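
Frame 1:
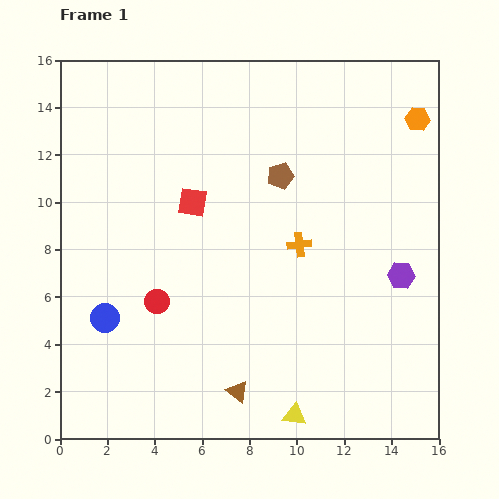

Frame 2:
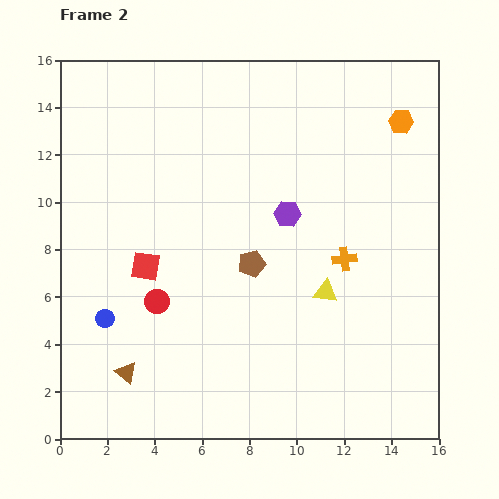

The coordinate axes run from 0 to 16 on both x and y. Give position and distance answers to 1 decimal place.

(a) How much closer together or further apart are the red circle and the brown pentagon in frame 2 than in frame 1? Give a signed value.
-3.1

Distance in frame 1: 7.4. Distance in frame 2: 4.3.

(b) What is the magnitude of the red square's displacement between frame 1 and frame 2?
3.4

The red square moved from (5.6, 10.0) to (3.6, 7.3), a distance of √(2.0² + 2.7²) ≈ 3.4.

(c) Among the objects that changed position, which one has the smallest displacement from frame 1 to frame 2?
the orange hexagon

(moved 0.7)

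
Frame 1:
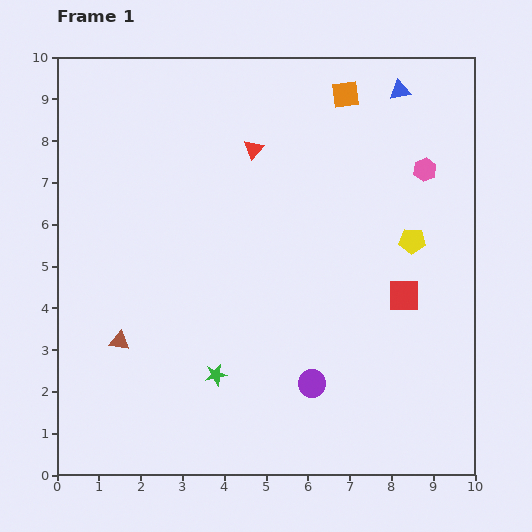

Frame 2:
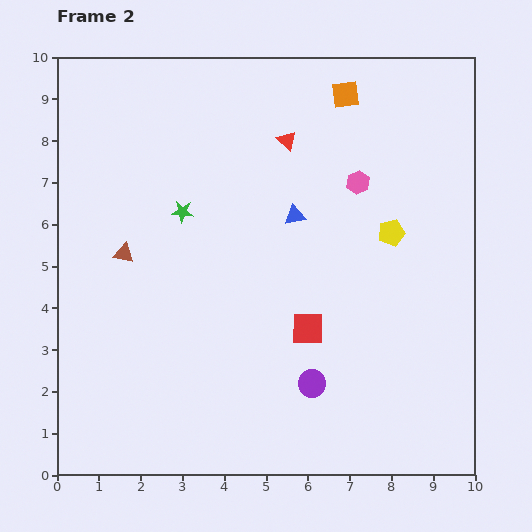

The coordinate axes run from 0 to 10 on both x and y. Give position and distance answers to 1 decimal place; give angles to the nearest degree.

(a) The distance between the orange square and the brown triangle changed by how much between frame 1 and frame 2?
-1.5

Distance in frame 1: 8.0. Distance in frame 2: 6.5.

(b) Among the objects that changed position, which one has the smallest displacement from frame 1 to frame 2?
the yellow pentagon

(moved 0.5)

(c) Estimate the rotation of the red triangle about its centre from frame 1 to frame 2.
28° counter-clockwise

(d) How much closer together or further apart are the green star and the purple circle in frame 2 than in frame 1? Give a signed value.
+2.8

Distance in frame 1: 2.3. Distance in frame 2: 5.1.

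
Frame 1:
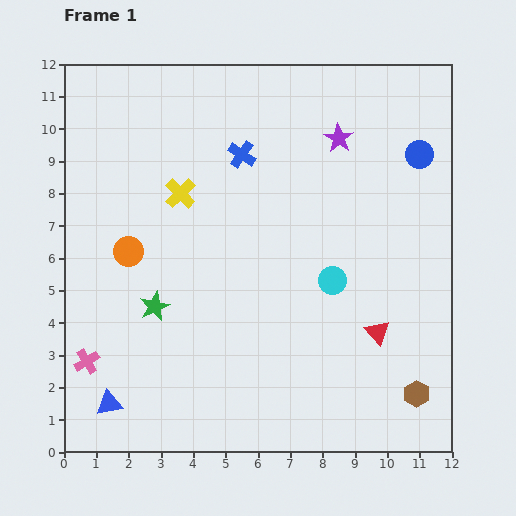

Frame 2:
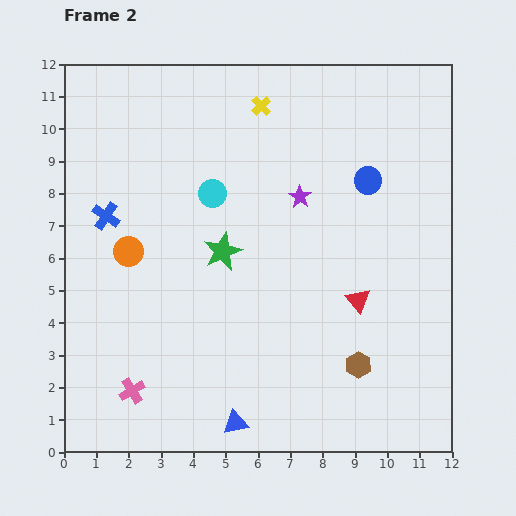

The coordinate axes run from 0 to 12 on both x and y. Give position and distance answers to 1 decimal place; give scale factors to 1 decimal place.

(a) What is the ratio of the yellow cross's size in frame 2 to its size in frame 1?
0.6×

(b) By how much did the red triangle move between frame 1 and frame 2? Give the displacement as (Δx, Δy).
(-0.6, 1.0)

The red triangle was at (9.7, 3.7) in frame 1 and (9.1, 4.7) in frame 2.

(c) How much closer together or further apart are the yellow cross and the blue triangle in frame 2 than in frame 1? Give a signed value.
+2.9

Distance in frame 1: 6.9. Distance in frame 2: 9.8.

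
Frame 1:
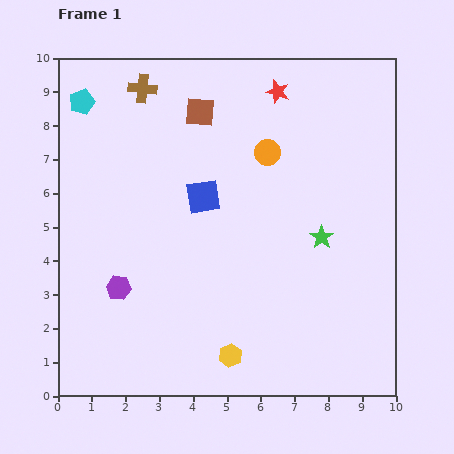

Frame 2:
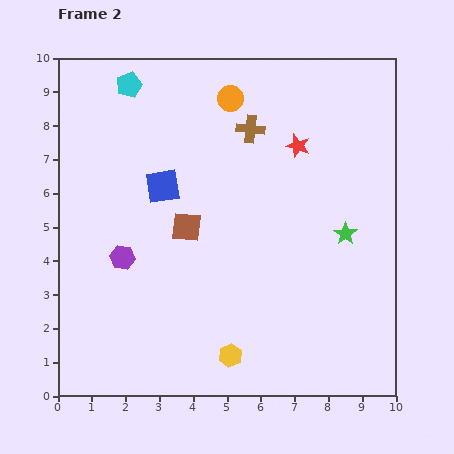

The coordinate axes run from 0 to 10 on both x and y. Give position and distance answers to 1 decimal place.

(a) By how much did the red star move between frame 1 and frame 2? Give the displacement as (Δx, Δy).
(0.6, -1.6)

The red star was at (6.5, 9.0) in frame 1 and (7.1, 7.4) in frame 2.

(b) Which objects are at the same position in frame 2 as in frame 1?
the yellow hexagon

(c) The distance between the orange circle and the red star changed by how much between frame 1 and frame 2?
+0.6

Distance in frame 1: 1.8. Distance in frame 2: 2.4.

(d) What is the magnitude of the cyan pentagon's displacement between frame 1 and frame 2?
1.5

The cyan pentagon moved from (0.7, 8.7) to (2.1, 9.2), a distance of √(1.4² + 0.5²) ≈ 1.5.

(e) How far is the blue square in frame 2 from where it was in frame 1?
1.2

The blue square moved from (4.3, 5.9) to (3.1, 6.2), a distance of √(1.2² + 0.3²) ≈ 1.2.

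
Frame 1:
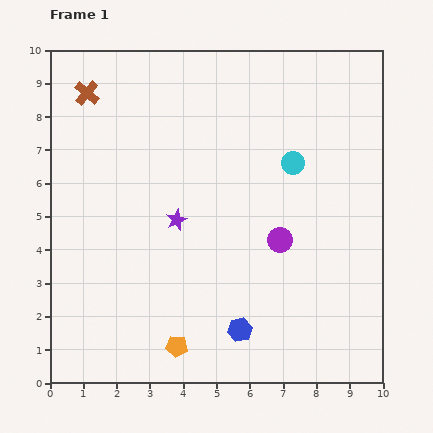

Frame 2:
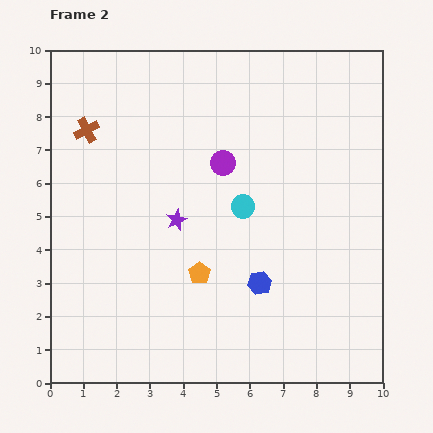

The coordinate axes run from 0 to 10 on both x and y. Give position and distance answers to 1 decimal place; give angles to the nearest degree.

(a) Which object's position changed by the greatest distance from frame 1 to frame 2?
the purple circle

(moved 2.9; next 2.3)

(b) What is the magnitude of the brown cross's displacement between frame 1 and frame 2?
1.1

The brown cross moved from (1.1, 8.7) to (1.1, 7.6), a distance of √(0.0² + 1.1²) ≈ 1.1.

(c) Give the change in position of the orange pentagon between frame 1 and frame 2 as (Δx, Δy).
(0.7, 2.2)

The orange pentagon was at (3.8, 1.1) in frame 1 and (4.5, 3.3) in frame 2.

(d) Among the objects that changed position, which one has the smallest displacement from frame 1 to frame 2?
the brown cross

(moved 1.1)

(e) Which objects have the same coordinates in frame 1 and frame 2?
the purple star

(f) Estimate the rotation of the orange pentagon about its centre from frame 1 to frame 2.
29° clockwise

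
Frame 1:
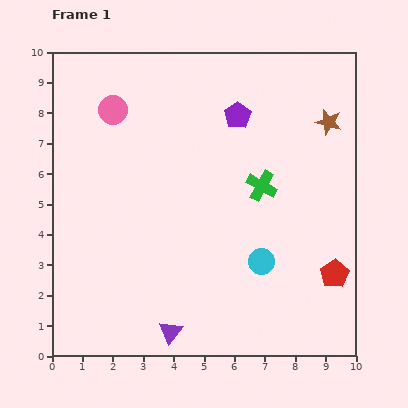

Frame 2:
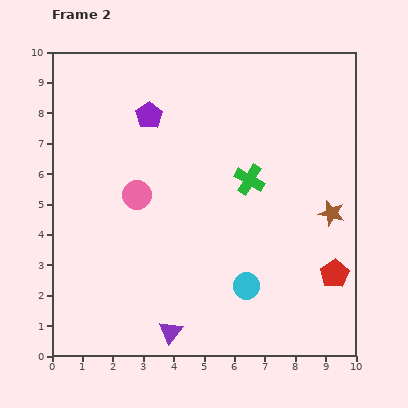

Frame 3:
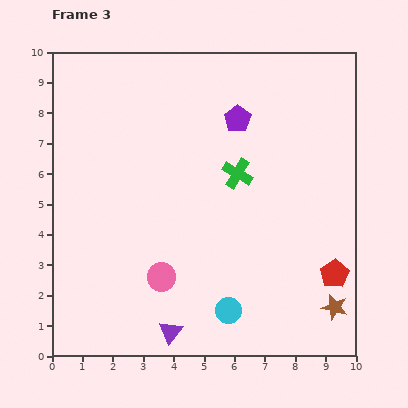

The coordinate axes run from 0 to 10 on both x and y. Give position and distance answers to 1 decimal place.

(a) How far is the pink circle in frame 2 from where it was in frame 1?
2.9

The pink circle moved from (2.0, 8.1) to (2.8, 5.3), a distance of √(0.8² + 2.8²) ≈ 2.9.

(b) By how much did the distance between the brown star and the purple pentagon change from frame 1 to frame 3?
+4.0

Distance in frame 1: 3.0. Distance in frame 3: 7.0.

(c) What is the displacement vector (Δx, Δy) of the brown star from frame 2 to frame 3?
(0.1, -3.1)

The brown star was at (9.2, 4.7) in frame 2 and (9.3, 1.6) in frame 3.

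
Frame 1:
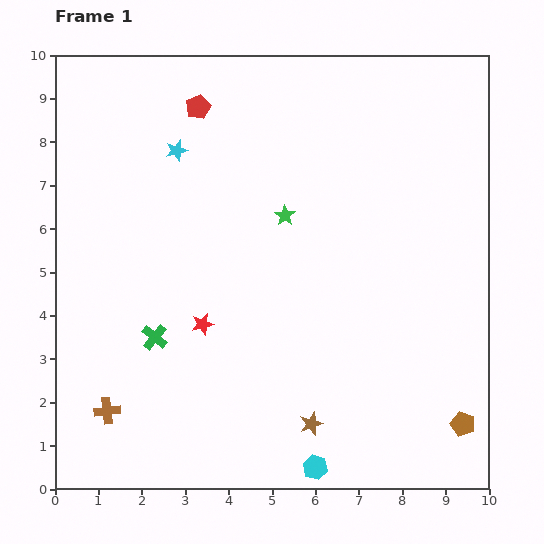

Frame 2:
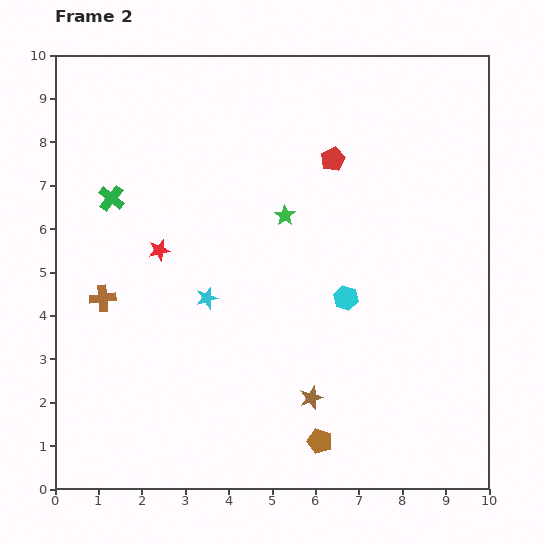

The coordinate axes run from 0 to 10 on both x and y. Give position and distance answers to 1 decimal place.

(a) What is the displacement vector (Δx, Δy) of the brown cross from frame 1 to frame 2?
(-0.1, 2.6)

The brown cross was at (1.2, 1.8) in frame 1 and (1.1, 4.4) in frame 2.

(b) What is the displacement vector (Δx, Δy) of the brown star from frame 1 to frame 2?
(0.0, 0.6)

The brown star was at (5.9, 1.5) in frame 1 and (5.9, 2.1) in frame 2.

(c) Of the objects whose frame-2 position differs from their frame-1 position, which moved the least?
the brown star

(moved 0.6)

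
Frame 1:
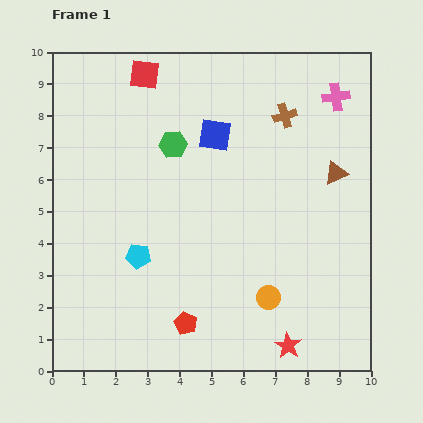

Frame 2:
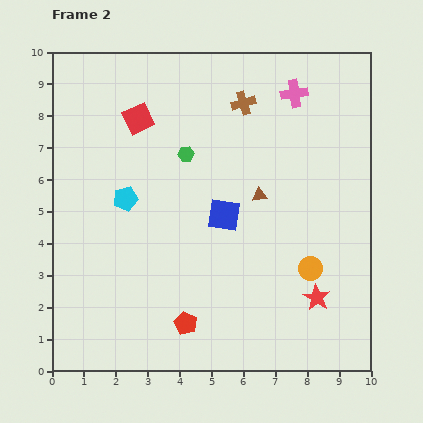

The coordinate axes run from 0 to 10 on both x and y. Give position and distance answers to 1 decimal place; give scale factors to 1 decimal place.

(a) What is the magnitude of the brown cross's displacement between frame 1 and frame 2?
1.4

The brown cross moved from (7.3, 8.0) to (6.0, 8.4), a distance of √(1.3² + 0.4²) ≈ 1.4.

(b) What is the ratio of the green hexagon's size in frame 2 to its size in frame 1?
0.6×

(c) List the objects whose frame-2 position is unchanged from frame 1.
the red pentagon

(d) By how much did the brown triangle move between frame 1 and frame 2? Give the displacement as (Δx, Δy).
(-2.4, -0.7)

The brown triangle was at (8.9, 6.2) in frame 1 and (6.5, 5.5) in frame 2.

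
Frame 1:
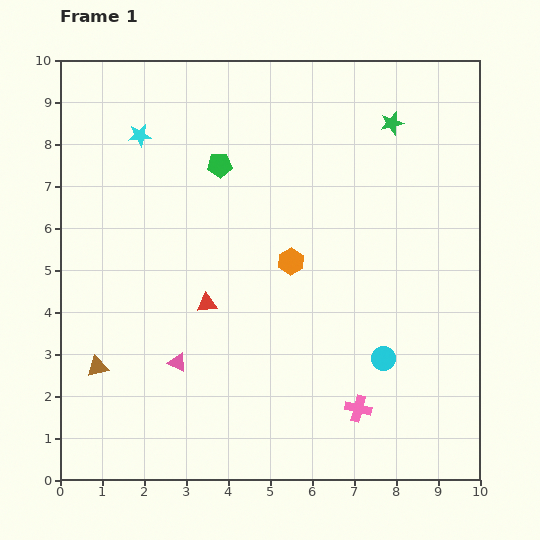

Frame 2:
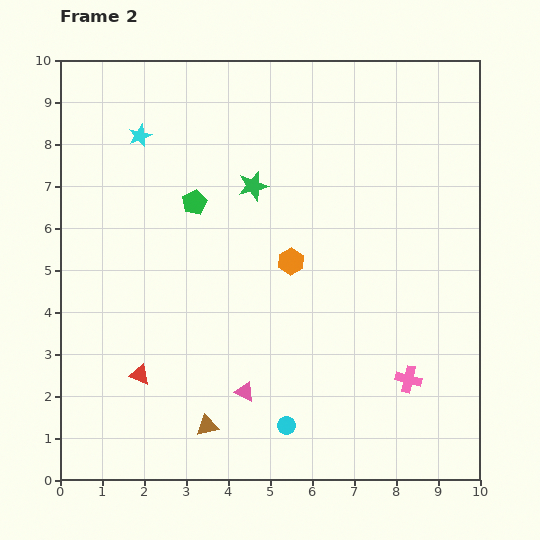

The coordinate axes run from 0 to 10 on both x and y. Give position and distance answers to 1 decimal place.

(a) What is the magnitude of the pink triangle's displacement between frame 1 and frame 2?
1.7

The pink triangle moved from (2.8, 2.8) to (4.4, 2.1), a distance of √(1.6² + 0.7²) ≈ 1.7.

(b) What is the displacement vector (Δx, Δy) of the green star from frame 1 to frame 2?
(-3.3, -1.5)

The green star was at (7.9, 8.5) in frame 1 and (4.6, 7.0) in frame 2.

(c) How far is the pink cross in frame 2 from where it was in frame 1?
1.4

The pink cross moved from (7.1, 1.7) to (8.3, 2.4), a distance of √(1.2² + 0.7²) ≈ 1.4.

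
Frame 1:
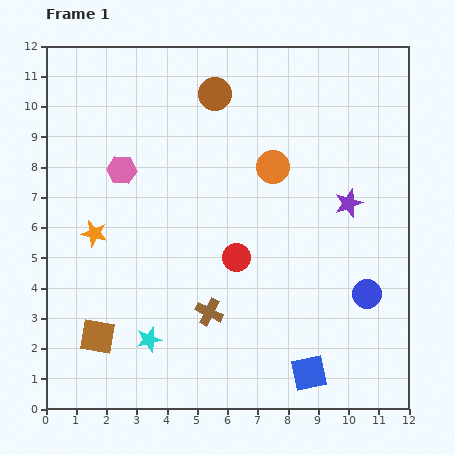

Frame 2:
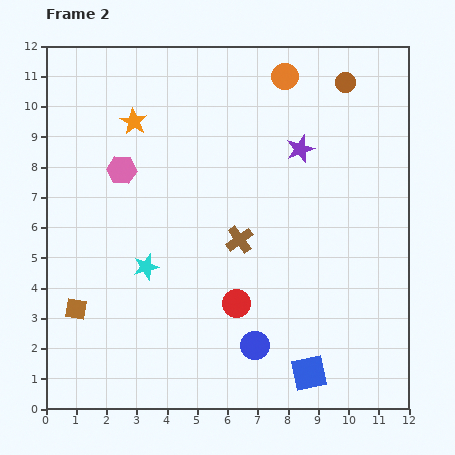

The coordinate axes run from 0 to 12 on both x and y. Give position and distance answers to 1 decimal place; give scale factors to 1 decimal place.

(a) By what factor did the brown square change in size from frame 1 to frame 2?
0.6×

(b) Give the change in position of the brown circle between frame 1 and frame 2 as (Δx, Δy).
(4.3, 0.4)

The brown circle was at (5.6, 10.4) in frame 1 and (9.9, 10.8) in frame 2.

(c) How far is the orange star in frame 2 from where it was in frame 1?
3.9

The orange star moved from (1.6, 5.8) to (2.9, 9.5), a distance of √(1.3² + 3.7²) ≈ 3.9.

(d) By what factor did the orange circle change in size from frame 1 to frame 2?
0.8×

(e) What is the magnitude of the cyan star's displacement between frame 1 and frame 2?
2.4

The cyan star moved from (3.4, 2.3) to (3.3, 4.7), a distance of √(0.1² + 2.4²) ≈ 2.4.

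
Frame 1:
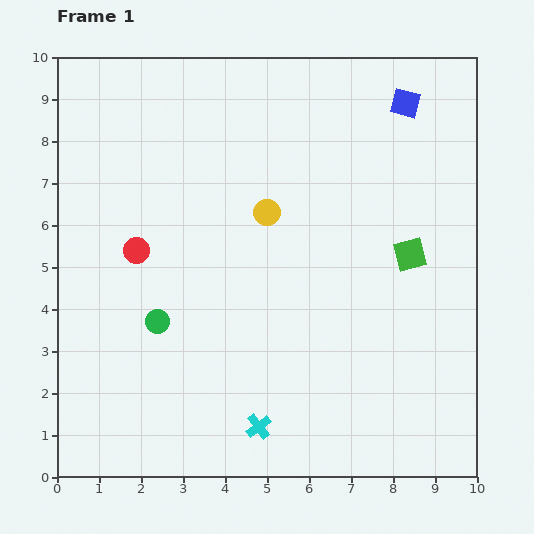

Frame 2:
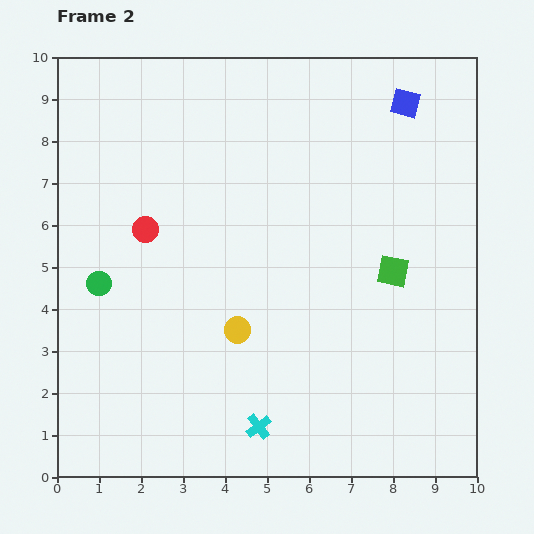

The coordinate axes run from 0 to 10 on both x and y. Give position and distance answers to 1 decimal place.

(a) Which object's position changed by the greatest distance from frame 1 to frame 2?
the yellow circle

(moved 2.9; next 1.7)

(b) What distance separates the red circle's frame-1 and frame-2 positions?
0.5

The red circle moved from (1.9, 5.4) to (2.1, 5.9), a distance of √(0.2² + 0.5²) ≈ 0.5.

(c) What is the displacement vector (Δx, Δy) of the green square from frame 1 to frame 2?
(-0.4, -0.4)

The green square was at (8.4, 5.3) in frame 1 and (8.0, 4.9) in frame 2.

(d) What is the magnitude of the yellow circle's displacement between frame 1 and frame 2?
2.9

The yellow circle moved from (5.0, 6.3) to (4.3, 3.5), a distance of √(0.7² + 2.8²) ≈ 2.9.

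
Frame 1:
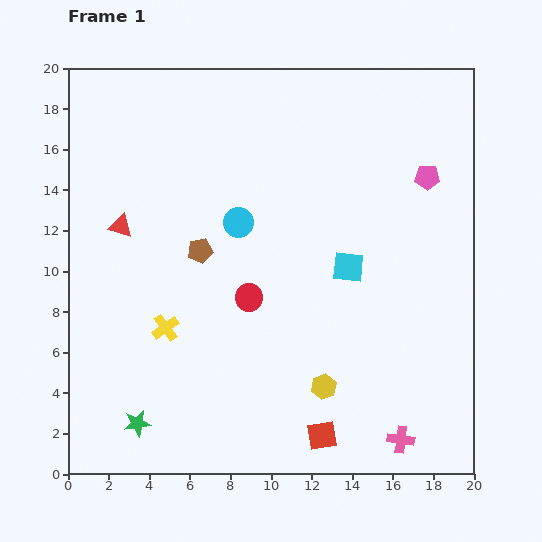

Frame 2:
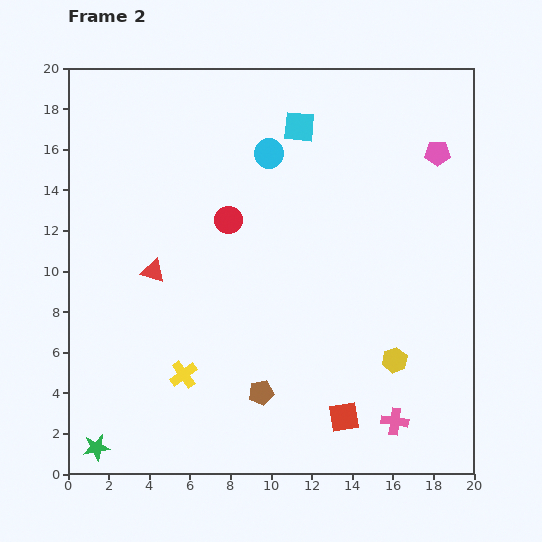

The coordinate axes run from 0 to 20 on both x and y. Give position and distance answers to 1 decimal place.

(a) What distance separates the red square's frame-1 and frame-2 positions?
1.4

The red square moved from (12.5, 1.9) to (13.6, 2.8), a distance of √(1.1² + 0.9²) ≈ 1.4.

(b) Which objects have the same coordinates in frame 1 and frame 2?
none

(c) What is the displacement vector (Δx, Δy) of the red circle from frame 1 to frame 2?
(-1.0, 3.8)

The red circle was at (8.9, 8.7) in frame 1 and (7.9, 12.5) in frame 2.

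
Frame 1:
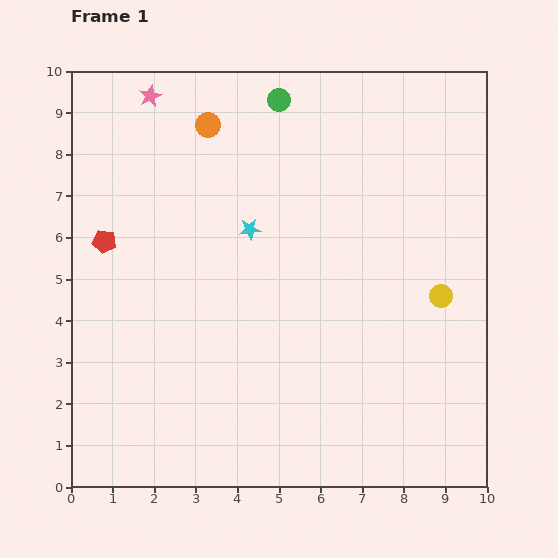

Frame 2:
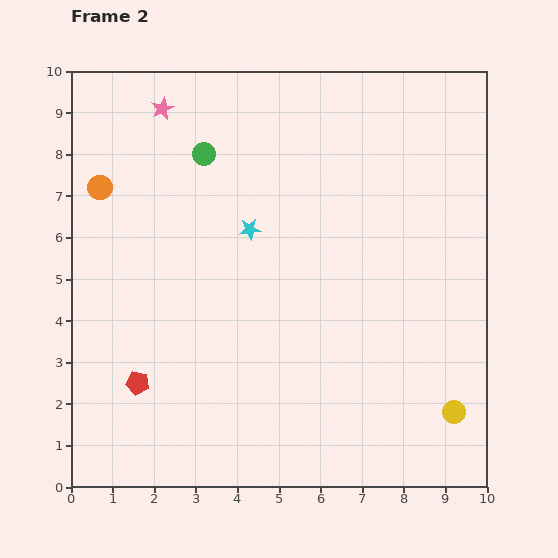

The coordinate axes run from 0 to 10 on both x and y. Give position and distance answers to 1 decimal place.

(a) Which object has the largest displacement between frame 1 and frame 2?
the red pentagon

(moved 3.5; next 3.0)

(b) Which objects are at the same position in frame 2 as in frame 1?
the cyan star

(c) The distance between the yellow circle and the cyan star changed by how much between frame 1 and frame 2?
+1.7

Distance in frame 1: 4.9. Distance in frame 2: 6.6.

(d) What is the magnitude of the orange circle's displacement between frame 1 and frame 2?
3.0

The orange circle moved from (3.3, 8.7) to (0.7, 7.2), a distance of √(2.6² + 1.5²) ≈ 3.0.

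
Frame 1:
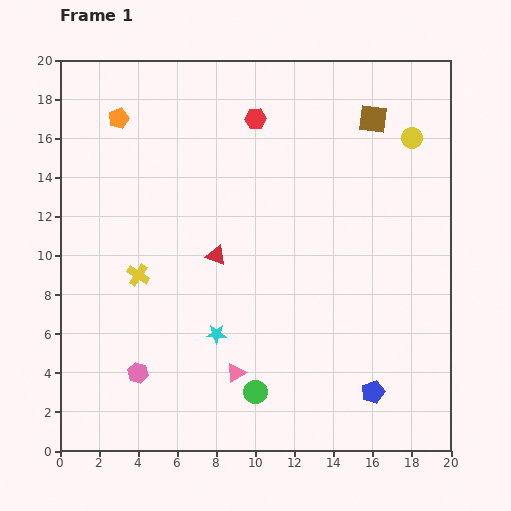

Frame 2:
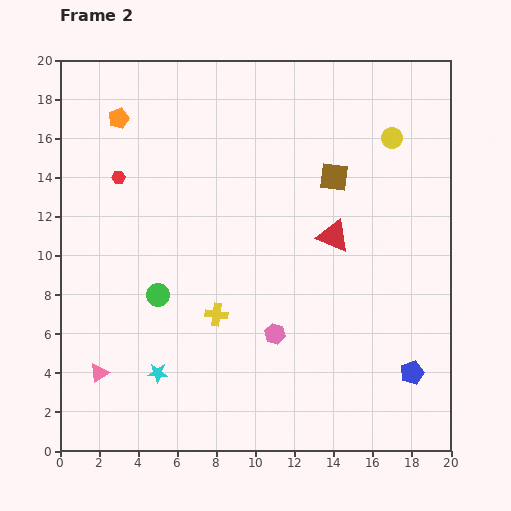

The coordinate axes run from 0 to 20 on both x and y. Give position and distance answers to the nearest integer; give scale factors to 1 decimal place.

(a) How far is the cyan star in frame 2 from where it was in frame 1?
4

The cyan star moved from (8, 6) to (5, 4), a distance of √(3² + 2²) ≈ 4.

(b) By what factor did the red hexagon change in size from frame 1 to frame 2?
0.6×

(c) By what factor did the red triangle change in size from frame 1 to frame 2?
1.6×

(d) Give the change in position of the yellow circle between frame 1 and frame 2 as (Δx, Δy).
(-1, 0)

The yellow circle was at (18, 16) in frame 1 and (17, 16) in frame 2.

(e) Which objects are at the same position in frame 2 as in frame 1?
the orange pentagon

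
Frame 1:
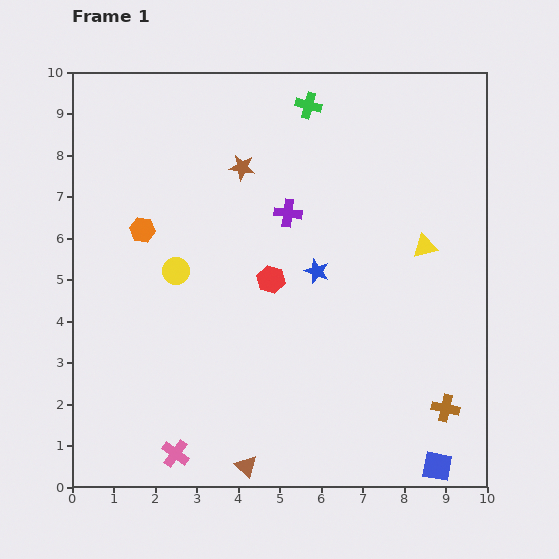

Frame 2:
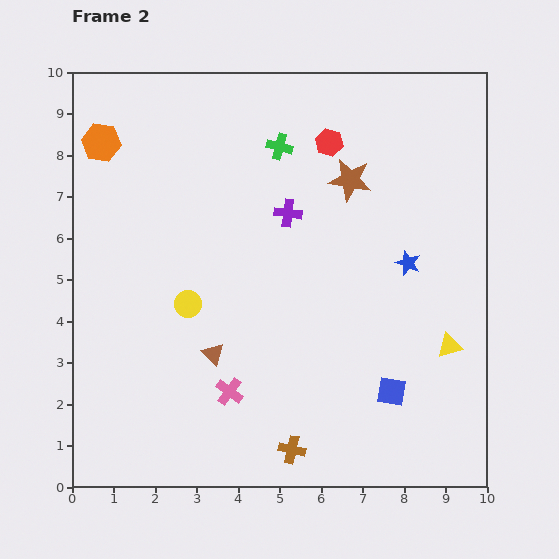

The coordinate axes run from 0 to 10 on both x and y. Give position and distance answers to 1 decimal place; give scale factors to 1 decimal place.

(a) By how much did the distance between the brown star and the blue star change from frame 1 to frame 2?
-0.7

Distance in frame 1: 3.1. Distance in frame 2: 2.4.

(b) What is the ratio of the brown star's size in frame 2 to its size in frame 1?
1.7×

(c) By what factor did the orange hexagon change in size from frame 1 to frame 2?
1.5×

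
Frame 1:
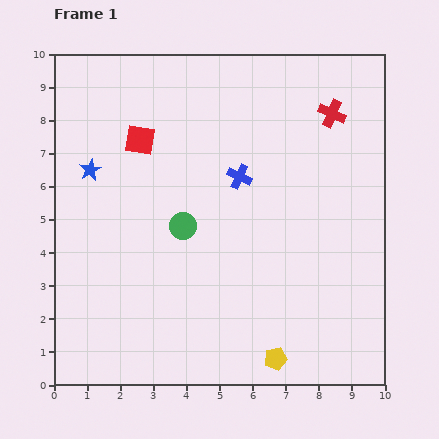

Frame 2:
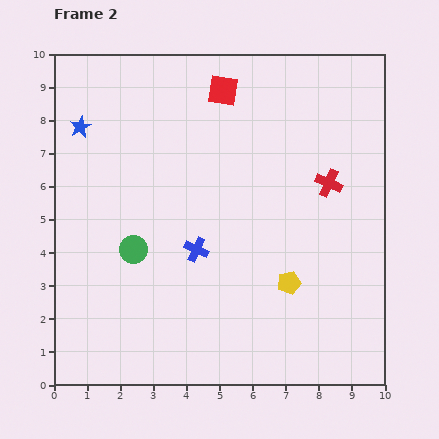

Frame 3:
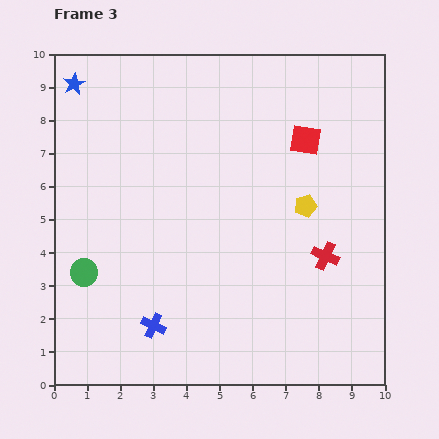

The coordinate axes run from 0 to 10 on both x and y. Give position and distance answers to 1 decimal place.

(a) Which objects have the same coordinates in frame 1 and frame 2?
none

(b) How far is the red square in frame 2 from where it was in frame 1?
2.9

The red square moved from (2.6, 7.4) to (5.1, 8.9), a distance of √(2.5² + 1.5²) ≈ 2.9.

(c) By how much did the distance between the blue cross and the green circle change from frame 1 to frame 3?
+0.3

Distance in frame 1: 2.3. Distance in frame 3: 2.6.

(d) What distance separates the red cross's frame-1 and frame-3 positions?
4.3

The red cross moved from (8.4, 8.2) to (8.2, 3.9), a distance of √(0.2² + 4.3²) ≈ 4.3.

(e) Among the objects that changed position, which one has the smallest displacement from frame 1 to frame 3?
the blue star

(moved 2.6)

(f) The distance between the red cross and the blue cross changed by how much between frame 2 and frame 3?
+1.1

Distance in frame 2: 4.5. Distance in frame 3: 5.6.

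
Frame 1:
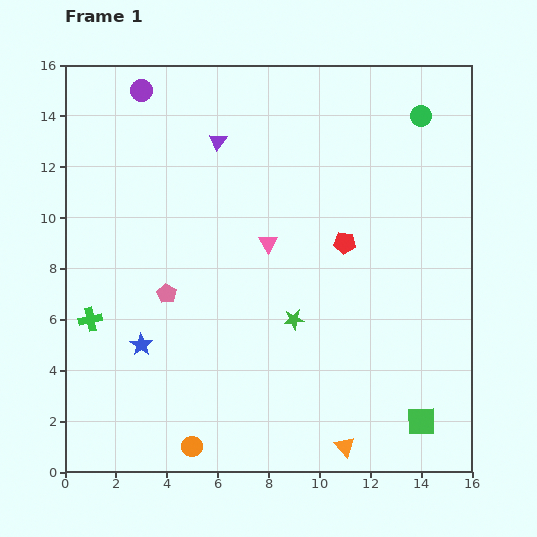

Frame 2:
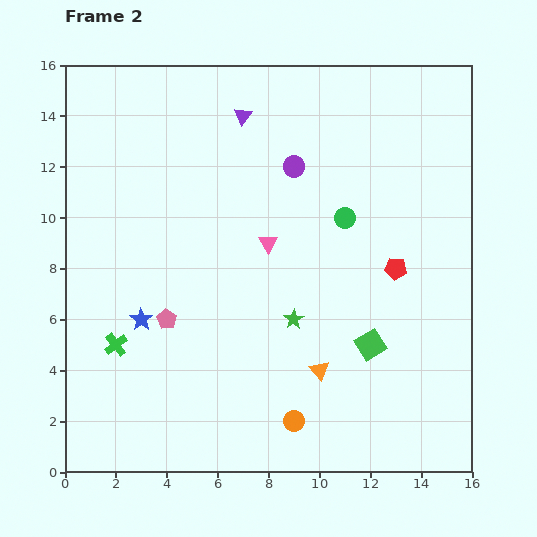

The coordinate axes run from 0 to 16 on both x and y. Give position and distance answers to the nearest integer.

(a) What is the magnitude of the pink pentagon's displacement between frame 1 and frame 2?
1

The pink pentagon moved from (4, 7) to (4, 6), a distance of √(0² + 1²) ≈ 1.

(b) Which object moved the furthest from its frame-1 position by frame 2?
the purple circle

(moved 7; next 5)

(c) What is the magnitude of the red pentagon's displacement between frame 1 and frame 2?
2

The red pentagon moved from (11, 9) to (13, 8), a distance of √(2² + 1²) ≈ 2.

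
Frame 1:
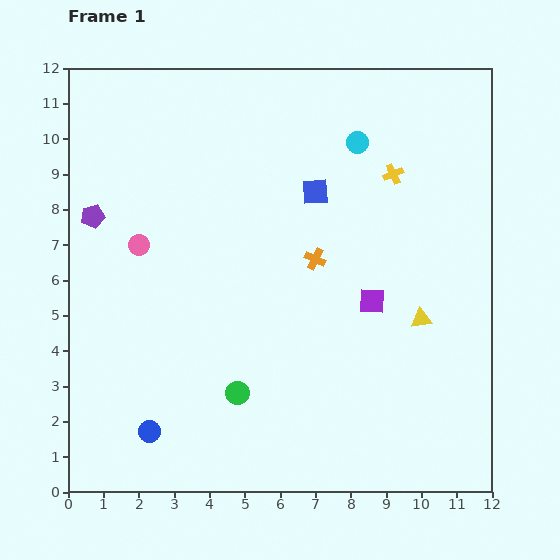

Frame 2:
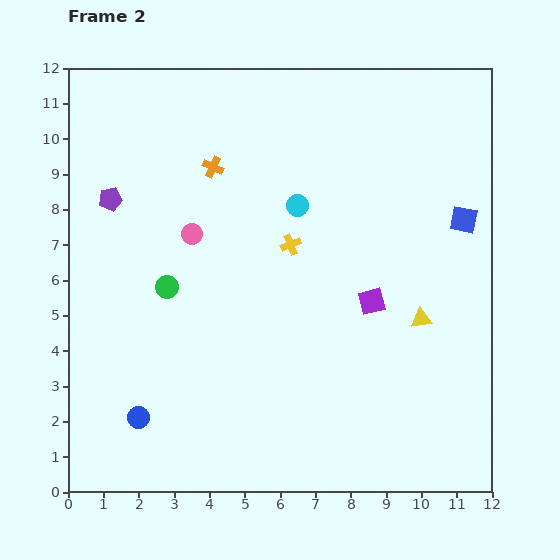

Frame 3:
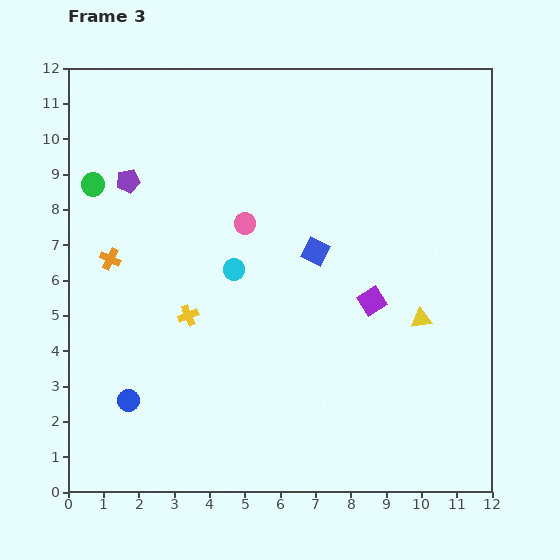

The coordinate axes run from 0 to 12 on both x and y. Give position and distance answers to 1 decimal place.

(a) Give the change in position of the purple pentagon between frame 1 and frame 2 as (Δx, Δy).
(0.5, 0.5)

The purple pentagon was at (0.7, 7.8) in frame 1 and (1.2, 8.3) in frame 2.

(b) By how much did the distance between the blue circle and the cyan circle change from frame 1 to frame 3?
-5.3

Distance in frame 1: 10.1. Distance in frame 3: 4.8.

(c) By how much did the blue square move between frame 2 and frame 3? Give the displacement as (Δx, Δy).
(-4.2, -0.9)

The blue square was at (11.2, 7.7) in frame 2 and (7.0, 6.8) in frame 3.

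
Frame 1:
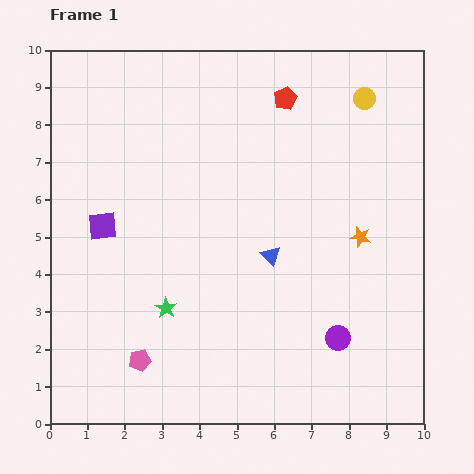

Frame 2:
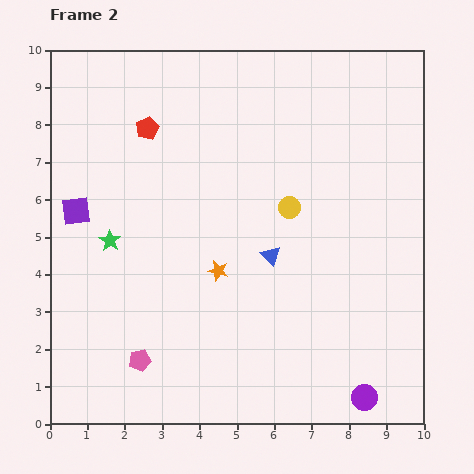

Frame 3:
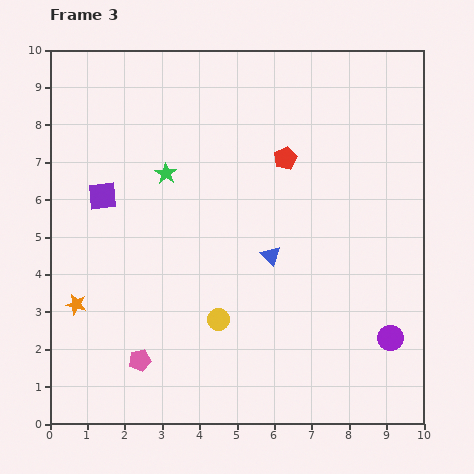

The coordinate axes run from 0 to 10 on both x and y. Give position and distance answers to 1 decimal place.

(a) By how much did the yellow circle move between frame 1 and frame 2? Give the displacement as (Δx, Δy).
(-2.0, -2.9)

The yellow circle was at (8.4, 8.7) in frame 1 and (6.4, 5.8) in frame 2.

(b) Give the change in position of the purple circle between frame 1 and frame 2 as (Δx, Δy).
(0.7, -1.6)

The purple circle was at (7.7, 2.3) in frame 1 and (8.4, 0.7) in frame 2.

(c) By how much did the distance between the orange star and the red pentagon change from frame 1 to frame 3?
+2.6

Distance in frame 1: 4.2. Distance in frame 3: 6.8.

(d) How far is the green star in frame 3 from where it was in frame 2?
2.3

The green star moved from (1.6, 4.9) to (3.1, 6.7), a distance of √(1.5² + 1.8²) ≈ 2.3.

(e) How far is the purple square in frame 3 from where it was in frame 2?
0.8

The purple square moved from (0.7, 5.7) to (1.4, 6.1), a distance of √(0.7² + 0.4²) ≈ 0.8.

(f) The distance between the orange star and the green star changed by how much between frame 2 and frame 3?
+1.2

Distance in frame 2: 3.0. Distance in frame 3: 4.2.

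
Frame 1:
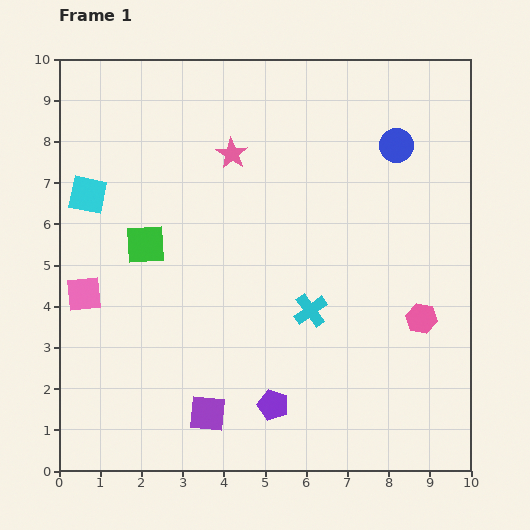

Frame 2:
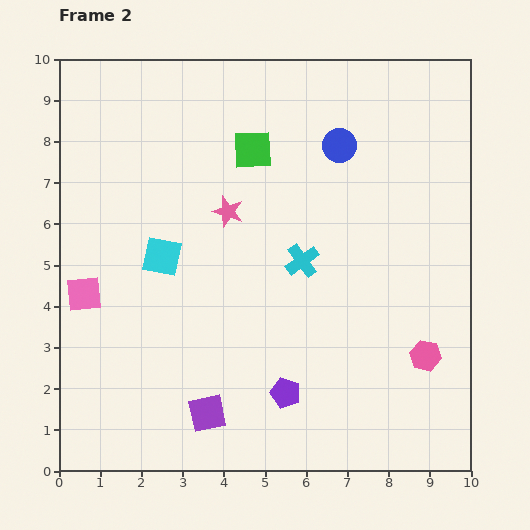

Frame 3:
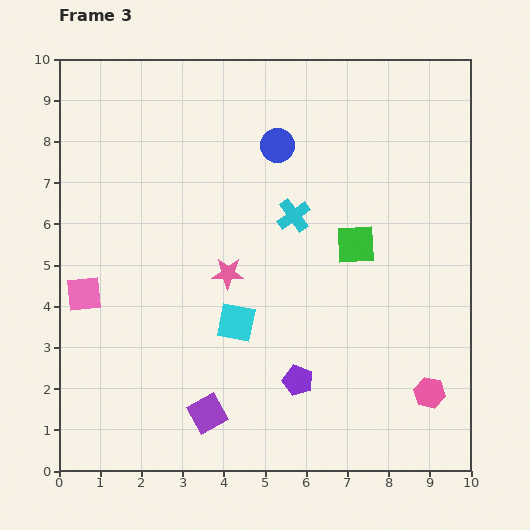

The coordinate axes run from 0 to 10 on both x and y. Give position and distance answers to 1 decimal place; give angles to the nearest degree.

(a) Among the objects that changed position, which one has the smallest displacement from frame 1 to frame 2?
the purple pentagon

(moved 0.4)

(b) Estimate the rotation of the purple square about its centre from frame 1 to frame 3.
35° counter-clockwise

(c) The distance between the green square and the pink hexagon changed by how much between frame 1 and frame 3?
-2.9

Distance in frame 1: 6.9. Distance in frame 3: 4.0.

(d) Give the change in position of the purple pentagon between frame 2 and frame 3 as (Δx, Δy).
(0.3, 0.3)

The purple pentagon was at (5.5, 1.9) in frame 2 and (5.8, 2.2) in frame 3.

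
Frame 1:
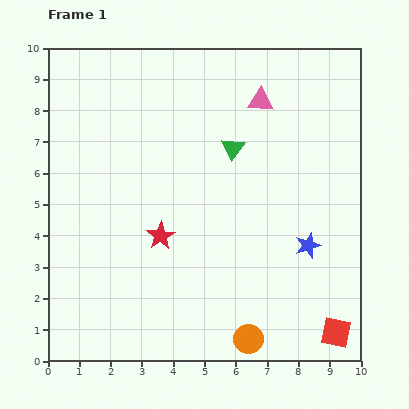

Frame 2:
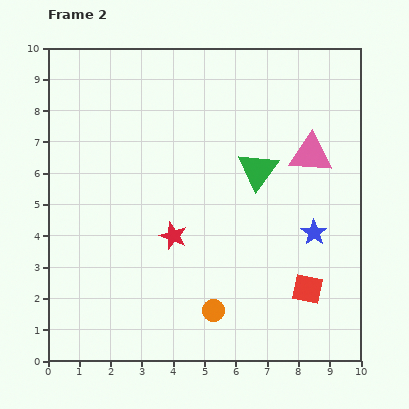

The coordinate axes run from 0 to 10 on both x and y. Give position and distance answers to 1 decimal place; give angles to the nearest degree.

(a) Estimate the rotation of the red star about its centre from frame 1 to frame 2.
20° counter-clockwise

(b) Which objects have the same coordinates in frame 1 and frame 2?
none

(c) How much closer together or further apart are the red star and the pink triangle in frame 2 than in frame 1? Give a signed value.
-0.3

Distance in frame 1: 5.4. Distance in frame 2: 5.1.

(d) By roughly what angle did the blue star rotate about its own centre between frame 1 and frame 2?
18° counter-clockwise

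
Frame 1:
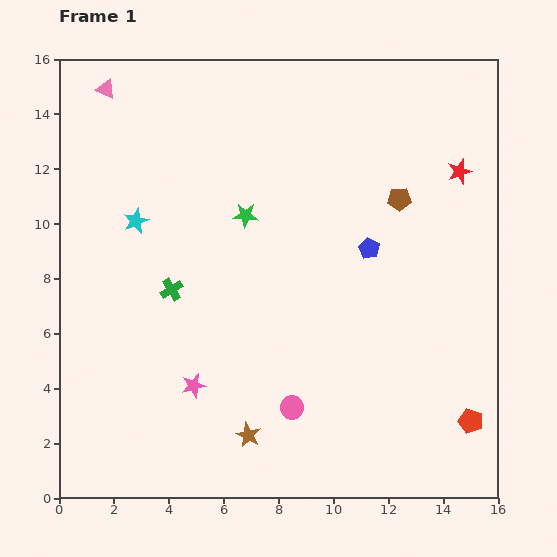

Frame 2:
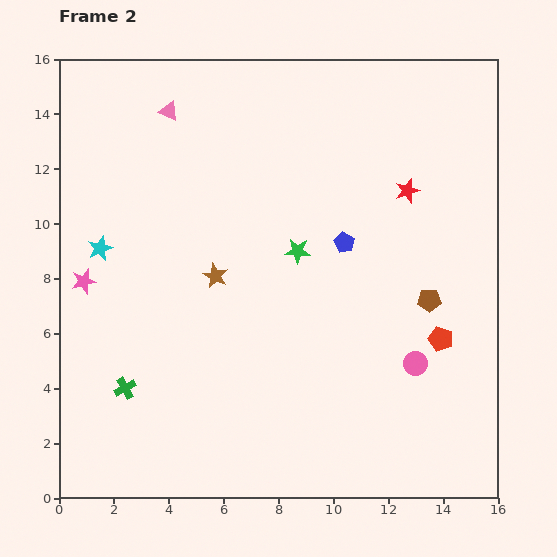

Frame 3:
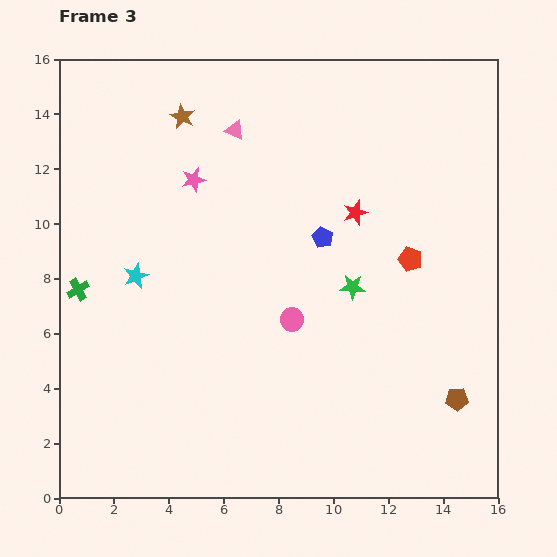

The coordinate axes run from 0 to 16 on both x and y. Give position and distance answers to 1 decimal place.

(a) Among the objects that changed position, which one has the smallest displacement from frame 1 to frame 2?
the blue pentagon

(moved 0.9)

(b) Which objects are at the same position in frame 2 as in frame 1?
none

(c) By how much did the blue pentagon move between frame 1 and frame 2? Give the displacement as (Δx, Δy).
(-0.9, 0.2)

The blue pentagon was at (11.3, 9.1) in frame 1 and (10.4, 9.3) in frame 2.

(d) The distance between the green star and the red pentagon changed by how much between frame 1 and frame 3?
-8.8

Distance in frame 1: 11.1. Distance in frame 3: 2.3.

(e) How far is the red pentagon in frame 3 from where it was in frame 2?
3.1

The red pentagon moved from (13.9, 5.8) to (12.8, 8.7), a distance of √(1.1² + 2.9²) ≈ 3.1.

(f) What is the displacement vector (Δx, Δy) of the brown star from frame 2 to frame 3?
(-1.2, 5.8)

The brown star was at (5.7, 8.1) in frame 2 and (4.5, 13.9) in frame 3.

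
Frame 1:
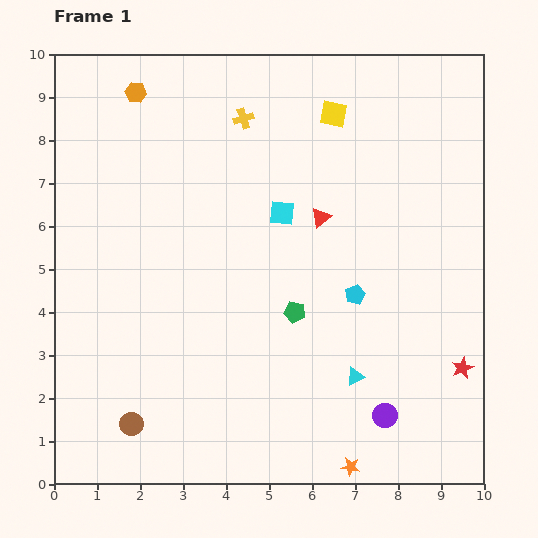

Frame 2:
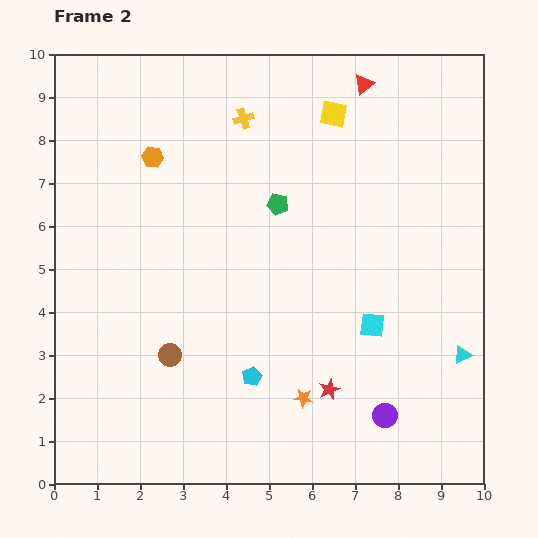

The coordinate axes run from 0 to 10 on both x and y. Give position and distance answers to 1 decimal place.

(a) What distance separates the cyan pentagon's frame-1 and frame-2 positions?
3.1

The cyan pentagon moved from (7.0, 4.4) to (4.6, 2.5), a distance of √(2.4² + 1.9²) ≈ 3.1.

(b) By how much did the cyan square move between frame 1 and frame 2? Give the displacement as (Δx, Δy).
(2.1, -2.6)

The cyan square was at (5.3, 6.3) in frame 1 and (7.4, 3.7) in frame 2.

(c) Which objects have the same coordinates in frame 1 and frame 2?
the yellow square, the yellow cross, the purple circle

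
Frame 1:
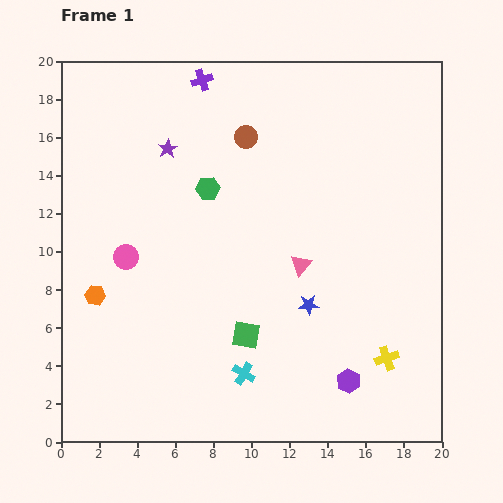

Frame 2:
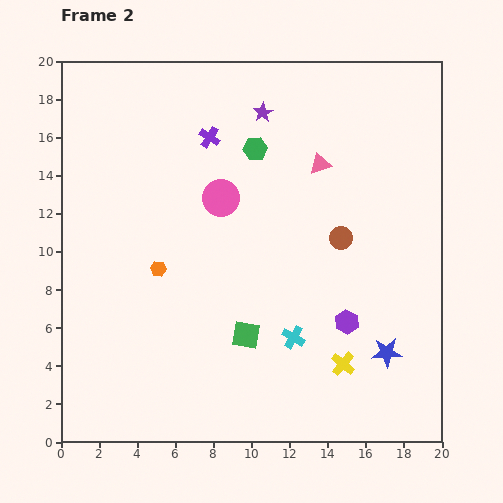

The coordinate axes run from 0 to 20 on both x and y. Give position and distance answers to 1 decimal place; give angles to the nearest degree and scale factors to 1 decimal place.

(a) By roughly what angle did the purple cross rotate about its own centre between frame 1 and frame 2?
37° counter-clockwise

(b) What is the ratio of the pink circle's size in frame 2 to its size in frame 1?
1.5×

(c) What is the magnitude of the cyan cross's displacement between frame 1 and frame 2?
3.2

The cyan cross moved from (9.6, 3.6) to (12.2, 5.5), a distance of √(2.6² + 1.9²) ≈ 3.2.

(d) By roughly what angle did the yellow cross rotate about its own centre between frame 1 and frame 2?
30° counter-clockwise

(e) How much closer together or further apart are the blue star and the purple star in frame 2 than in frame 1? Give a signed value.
+3.2

Distance in frame 1: 11.0. Distance in frame 2: 14.2.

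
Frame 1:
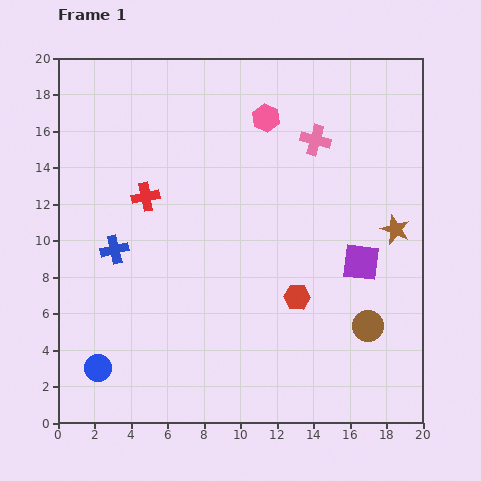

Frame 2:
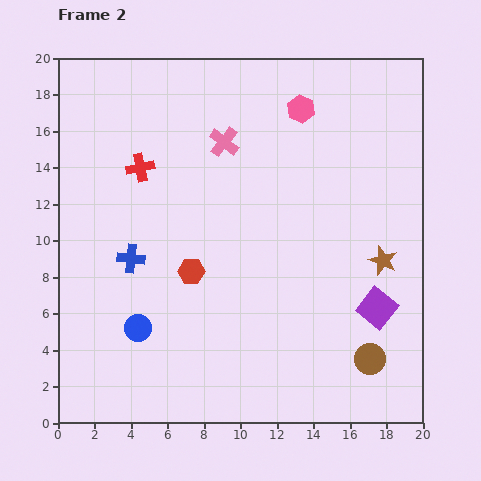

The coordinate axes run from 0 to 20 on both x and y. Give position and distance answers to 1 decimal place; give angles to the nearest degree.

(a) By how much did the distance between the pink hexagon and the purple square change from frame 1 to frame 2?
+2.2

Distance in frame 1: 9.5. Distance in frame 2: 11.7.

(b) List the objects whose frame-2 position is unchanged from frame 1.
none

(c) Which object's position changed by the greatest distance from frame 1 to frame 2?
the red hexagon

(moved 6.0; next 5.0)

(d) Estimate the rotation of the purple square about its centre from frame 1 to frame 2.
31° clockwise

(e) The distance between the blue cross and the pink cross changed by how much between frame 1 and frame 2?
-4.3

Distance in frame 1: 12.5. Distance in frame 2: 8.2.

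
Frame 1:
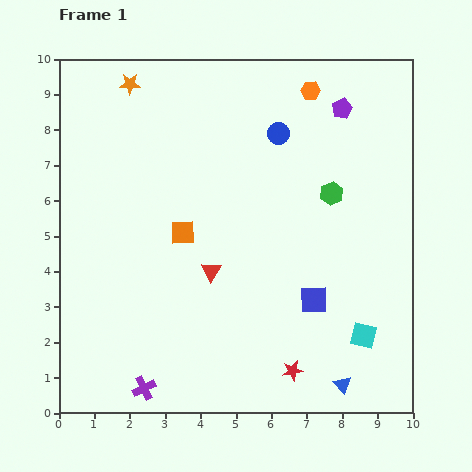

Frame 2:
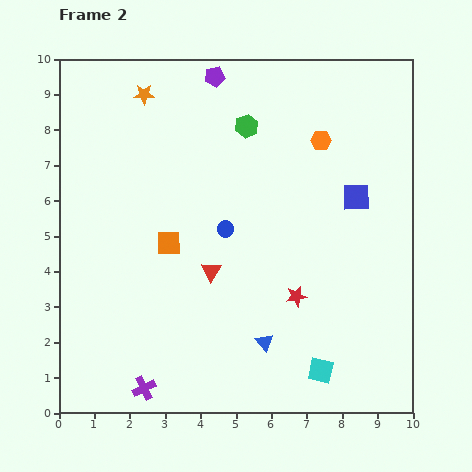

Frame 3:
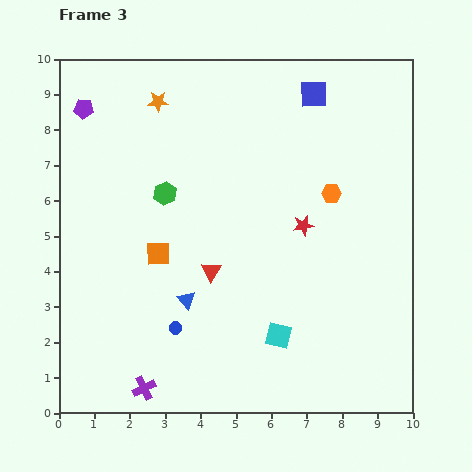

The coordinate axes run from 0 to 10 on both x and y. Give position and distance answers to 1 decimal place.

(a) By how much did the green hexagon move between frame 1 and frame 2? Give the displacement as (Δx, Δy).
(-2.4, 1.9)

The green hexagon was at (7.7, 6.2) in frame 1 and (5.3, 8.1) in frame 2.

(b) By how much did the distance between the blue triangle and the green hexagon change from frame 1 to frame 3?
-2.3

Distance in frame 1: 5.4. Distance in frame 3: 3.1.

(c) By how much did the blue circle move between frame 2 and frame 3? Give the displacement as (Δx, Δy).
(-1.4, -2.8)

The blue circle was at (4.7, 5.2) in frame 2 and (3.3, 2.4) in frame 3.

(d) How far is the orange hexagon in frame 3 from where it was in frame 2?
1.5

The orange hexagon moved from (7.4, 7.7) to (7.7, 6.2), a distance of √(0.3² + 1.5²) ≈ 1.5.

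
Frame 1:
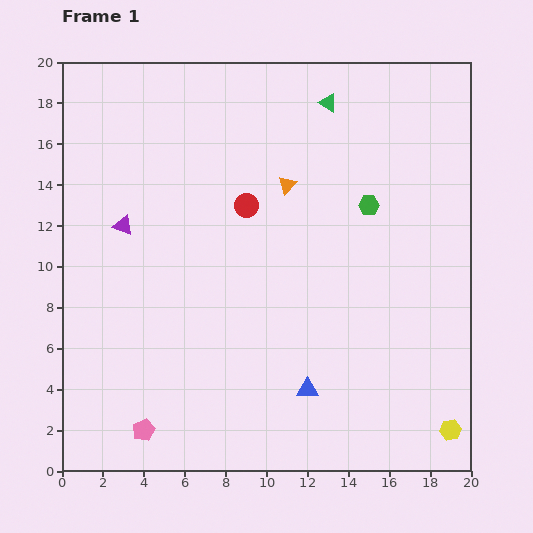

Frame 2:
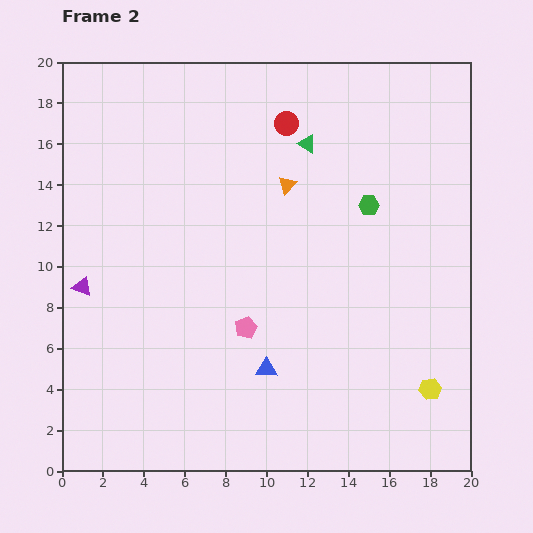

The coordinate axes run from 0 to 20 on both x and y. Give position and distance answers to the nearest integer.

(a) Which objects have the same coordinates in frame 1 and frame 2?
the green hexagon, the orange triangle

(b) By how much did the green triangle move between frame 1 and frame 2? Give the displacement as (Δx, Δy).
(-1, -2)

The green triangle was at (13, 18) in frame 1 and (12, 16) in frame 2.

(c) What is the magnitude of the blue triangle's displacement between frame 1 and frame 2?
2

The blue triangle moved from (12, 4) to (10, 5), a distance of √(2² + 1²) ≈ 2.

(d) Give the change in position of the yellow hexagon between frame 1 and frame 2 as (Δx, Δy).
(-1, 2)

The yellow hexagon was at (19, 2) in frame 1 and (18, 4) in frame 2.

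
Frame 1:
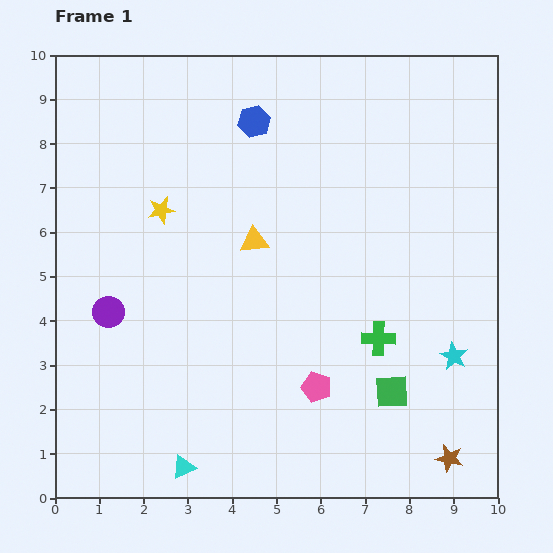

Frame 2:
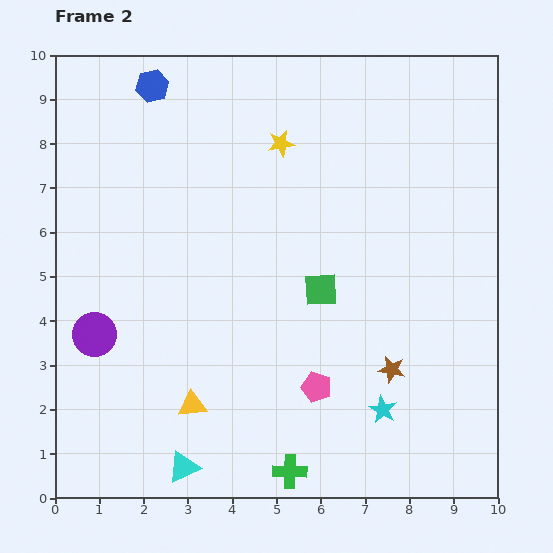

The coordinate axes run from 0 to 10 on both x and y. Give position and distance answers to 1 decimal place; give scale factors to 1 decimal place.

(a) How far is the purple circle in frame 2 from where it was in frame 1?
0.6

The purple circle moved from (1.2, 4.2) to (0.9, 3.7), a distance of √(0.3² + 0.5²) ≈ 0.6.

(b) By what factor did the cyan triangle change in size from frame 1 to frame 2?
1.3×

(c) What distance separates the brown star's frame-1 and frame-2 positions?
2.4

The brown star moved from (8.9, 0.9) to (7.6, 2.9), a distance of √(1.3² + 2.0²) ≈ 2.4.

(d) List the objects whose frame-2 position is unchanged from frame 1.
the pink pentagon, the cyan triangle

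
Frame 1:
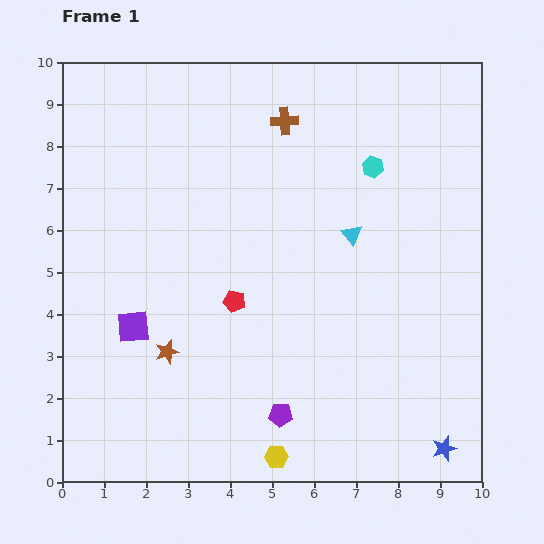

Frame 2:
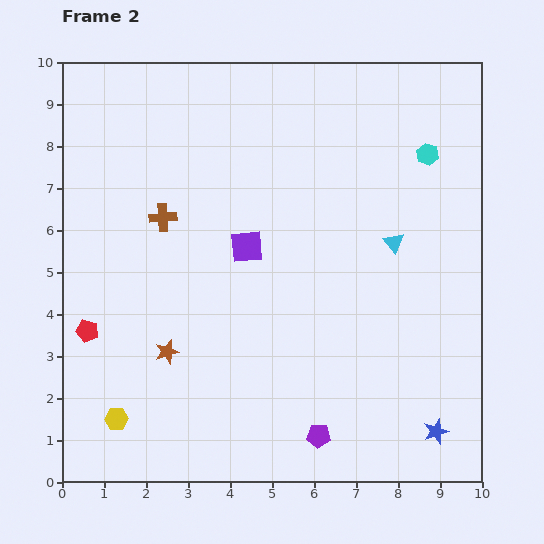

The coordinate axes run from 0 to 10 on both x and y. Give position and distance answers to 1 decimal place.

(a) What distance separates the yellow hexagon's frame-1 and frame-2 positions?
3.9

The yellow hexagon moved from (5.1, 0.6) to (1.3, 1.5), a distance of √(3.8² + 0.9²) ≈ 3.9.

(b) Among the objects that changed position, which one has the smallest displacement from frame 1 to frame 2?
the blue star

(moved 0.4)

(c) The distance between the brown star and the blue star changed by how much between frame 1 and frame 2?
-0.3

Distance in frame 1: 7.0. Distance in frame 2: 6.7.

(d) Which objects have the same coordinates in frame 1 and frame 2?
the brown star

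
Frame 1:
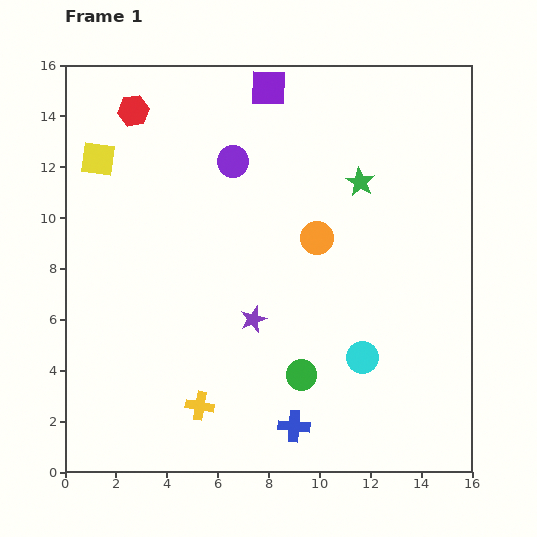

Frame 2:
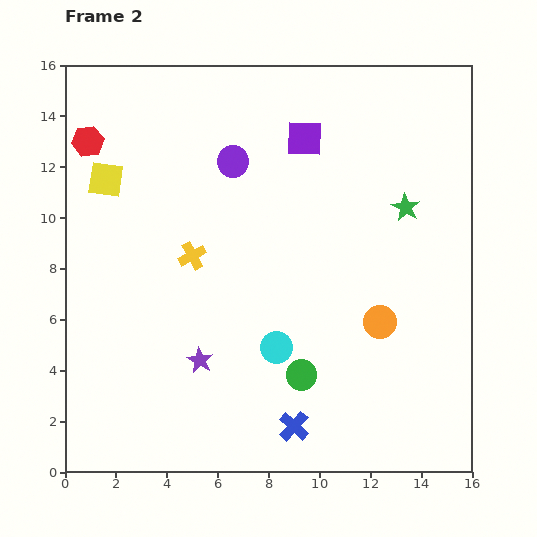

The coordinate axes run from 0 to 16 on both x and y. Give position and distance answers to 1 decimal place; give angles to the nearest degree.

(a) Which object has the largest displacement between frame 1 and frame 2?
the yellow cross

(moved 5.9; next 4.1)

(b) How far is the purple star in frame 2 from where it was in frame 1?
2.6

The purple star moved from (7.4, 6.0) to (5.3, 4.4), a distance of √(2.1² + 1.6²) ≈ 2.6.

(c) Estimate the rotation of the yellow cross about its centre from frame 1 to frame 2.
38° counter-clockwise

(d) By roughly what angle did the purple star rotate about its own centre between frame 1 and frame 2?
23° counter-clockwise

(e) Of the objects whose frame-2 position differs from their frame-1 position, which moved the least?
the yellow square

(moved 0.9)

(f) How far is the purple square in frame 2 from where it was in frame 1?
2.4

The purple square moved from (8.0, 15.1) to (9.4, 13.1), a distance of √(1.4² + 2.0²) ≈ 2.4.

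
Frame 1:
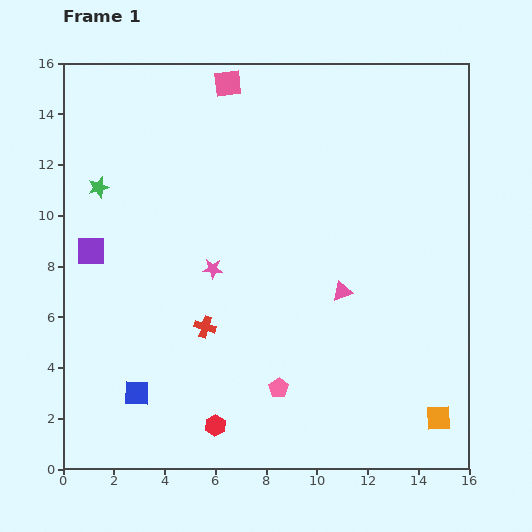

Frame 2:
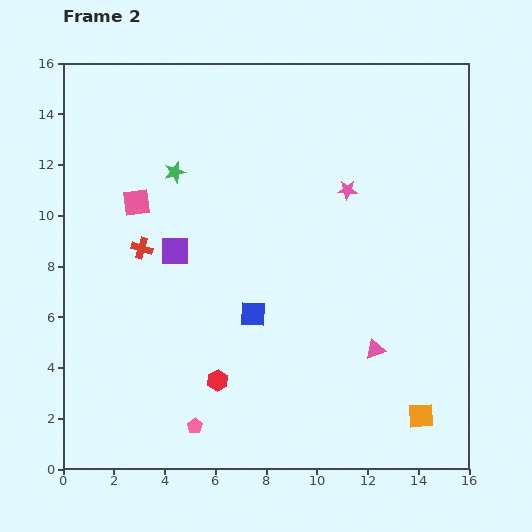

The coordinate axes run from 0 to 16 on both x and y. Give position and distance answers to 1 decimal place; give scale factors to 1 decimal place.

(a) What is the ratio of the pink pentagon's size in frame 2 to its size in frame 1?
0.8×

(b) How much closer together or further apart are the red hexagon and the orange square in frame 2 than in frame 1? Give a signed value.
-0.7

Distance in frame 1: 8.8. Distance in frame 2: 8.1.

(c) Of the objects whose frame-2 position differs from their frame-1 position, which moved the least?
the orange square

(moved 0.7)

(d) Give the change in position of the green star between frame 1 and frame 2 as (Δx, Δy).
(3.0, 0.6)

The green star was at (1.4, 11.1) in frame 1 and (4.4, 11.7) in frame 2.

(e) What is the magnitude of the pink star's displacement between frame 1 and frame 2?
6.1

The pink star moved from (5.9, 7.9) to (11.2, 11.0), a distance of √(5.3² + 3.1²) ≈ 6.1.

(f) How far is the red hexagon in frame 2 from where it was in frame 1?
1.8

The red hexagon moved from (6.0, 1.7) to (6.1, 3.5), a distance of √(0.1² + 1.8²) ≈ 1.8.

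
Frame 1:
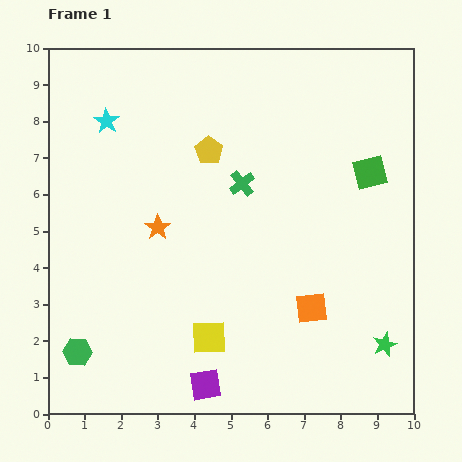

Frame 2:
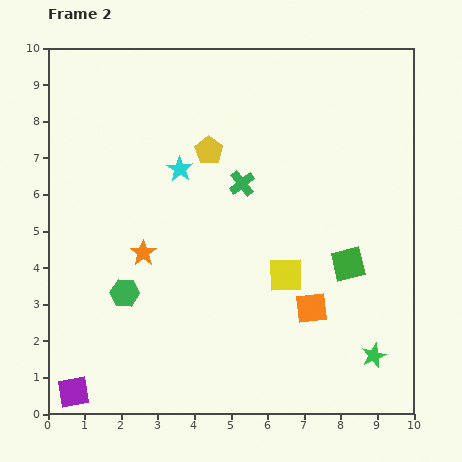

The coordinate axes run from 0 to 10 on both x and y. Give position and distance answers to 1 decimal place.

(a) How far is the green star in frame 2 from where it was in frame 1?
0.4

The green star moved from (9.2, 1.9) to (8.9, 1.6), a distance of √(0.3² + 0.3²) ≈ 0.4.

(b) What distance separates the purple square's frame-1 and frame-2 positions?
3.6

The purple square moved from (4.3, 0.8) to (0.7, 0.6), a distance of √(3.6² + 0.2²) ≈ 3.6.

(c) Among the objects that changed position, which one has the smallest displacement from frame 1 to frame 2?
the green star

(moved 0.4)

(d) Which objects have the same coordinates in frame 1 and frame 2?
the green cross, the yellow pentagon, the orange square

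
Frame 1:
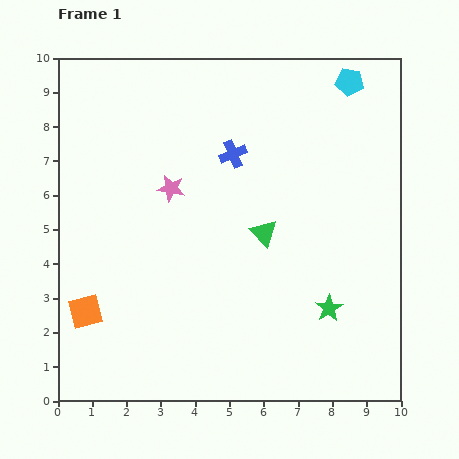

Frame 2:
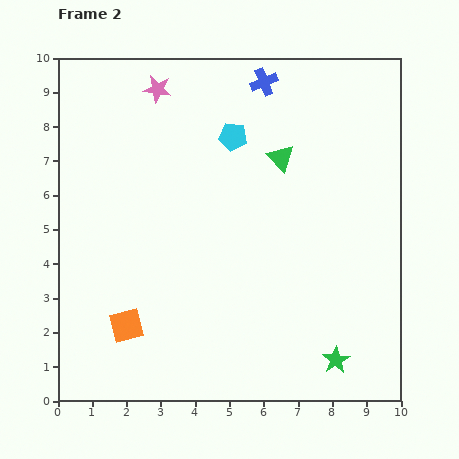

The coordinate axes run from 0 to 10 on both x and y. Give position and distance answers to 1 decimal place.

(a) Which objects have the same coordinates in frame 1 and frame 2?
none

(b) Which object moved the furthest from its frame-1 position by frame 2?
the cyan pentagon

(moved 3.8; next 2.9)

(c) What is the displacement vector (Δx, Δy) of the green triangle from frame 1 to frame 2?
(0.5, 2.2)

The green triangle was at (6.0, 4.9) in frame 1 and (6.5, 7.1) in frame 2.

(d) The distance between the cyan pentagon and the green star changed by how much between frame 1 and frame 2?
+0.6

Distance in frame 1: 6.6. Distance in frame 2: 7.2.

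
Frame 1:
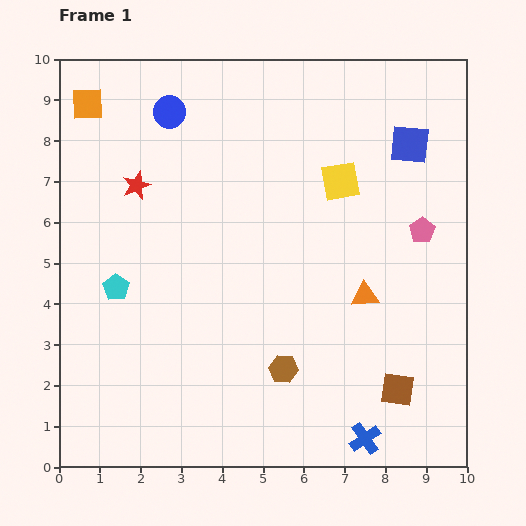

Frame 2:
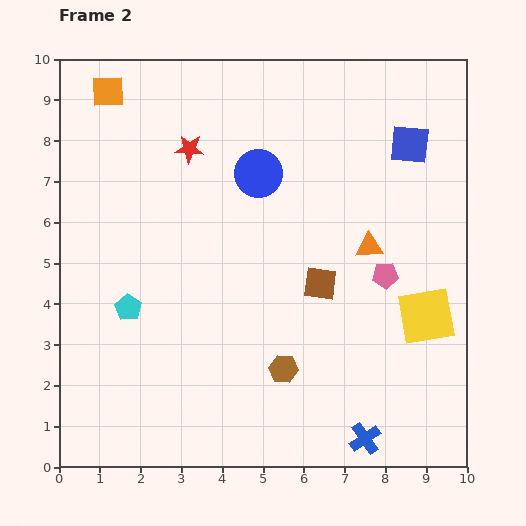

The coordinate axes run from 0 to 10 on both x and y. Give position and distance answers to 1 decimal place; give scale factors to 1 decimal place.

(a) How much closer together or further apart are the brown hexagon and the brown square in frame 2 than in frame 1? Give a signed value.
-0.5

Distance in frame 1: 2.8. Distance in frame 2: 2.3.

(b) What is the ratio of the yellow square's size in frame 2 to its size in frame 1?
1.5×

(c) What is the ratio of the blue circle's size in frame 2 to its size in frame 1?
1.5×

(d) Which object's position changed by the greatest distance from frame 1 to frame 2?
the yellow square

(moved 3.9; next 3.2)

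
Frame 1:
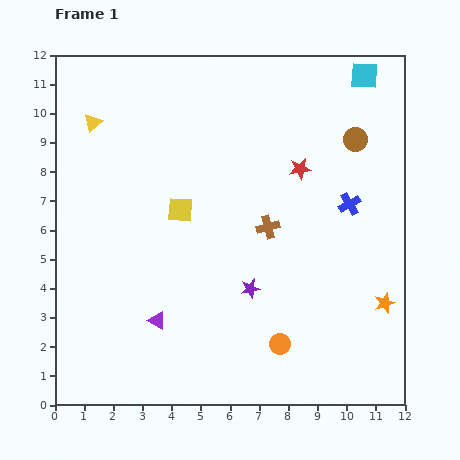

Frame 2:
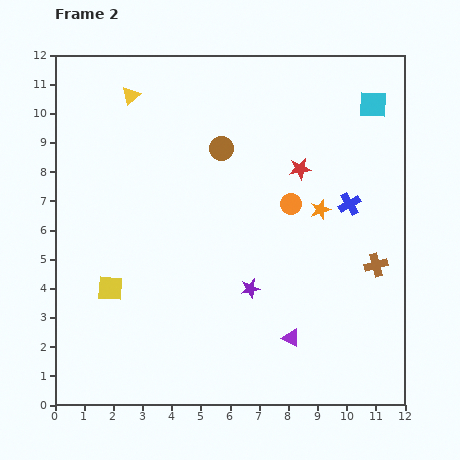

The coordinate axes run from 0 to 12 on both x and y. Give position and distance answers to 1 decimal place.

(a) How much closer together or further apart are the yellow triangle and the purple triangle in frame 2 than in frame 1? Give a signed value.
+2.9

Distance in frame 1: 7.1. Distance in frame 2: 10.0.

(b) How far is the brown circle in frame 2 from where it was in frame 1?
4.6

The brown circle moved from (10.3, 9.1) to (5.7, 8.8), a distance of √(4.6² + 0.3²) ≈ 4.6.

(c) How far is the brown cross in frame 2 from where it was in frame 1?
3.9

The brown cross moved from (7.3, 6.1) to (11.0, 4.8), a distance of √(3.7² + 1.3²) ≈ 3.9.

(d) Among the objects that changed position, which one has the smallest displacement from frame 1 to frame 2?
the cyan square

(moved 1.0)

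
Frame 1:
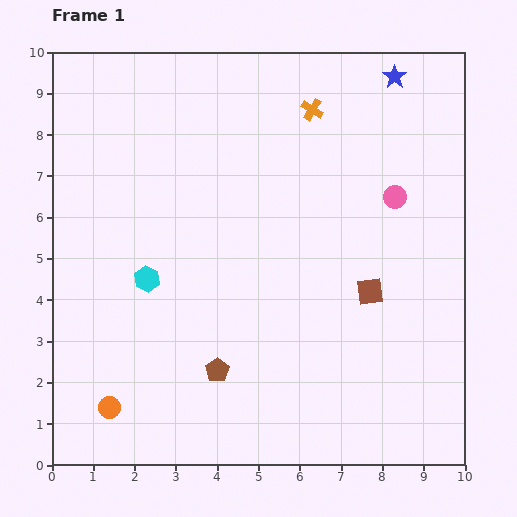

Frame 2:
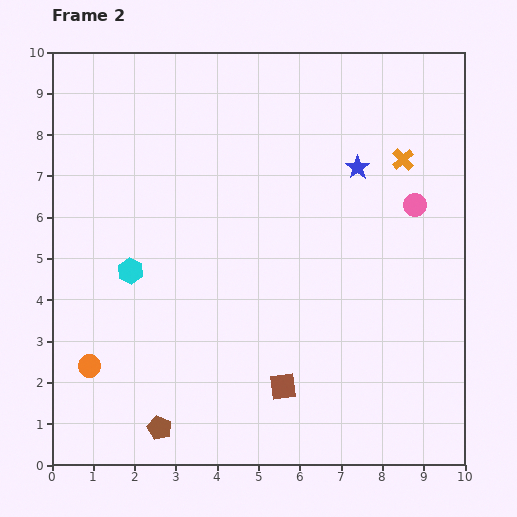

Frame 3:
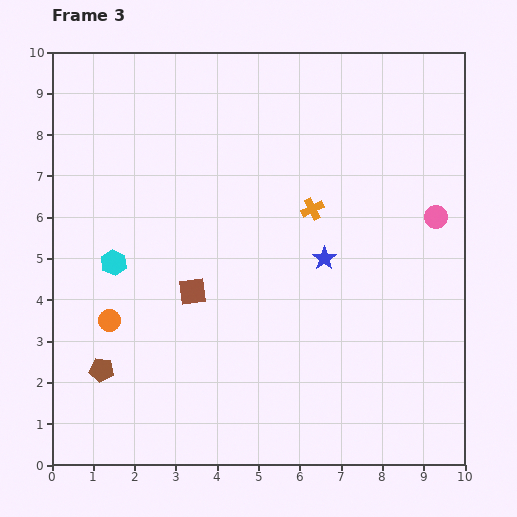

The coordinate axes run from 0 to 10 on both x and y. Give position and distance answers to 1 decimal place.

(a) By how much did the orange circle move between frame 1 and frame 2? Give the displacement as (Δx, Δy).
(-0.5, 1.0)

The orange circle was at (1.4, 1.4) in frame 1 and (0.9, 2.4) in frame 2.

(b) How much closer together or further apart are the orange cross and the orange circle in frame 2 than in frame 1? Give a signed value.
+0.4

Distance in frame 1: 8.7. Distance in frame 2: 9.1.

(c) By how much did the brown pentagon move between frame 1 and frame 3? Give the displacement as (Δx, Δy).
(-2.8, 0.0)

The brown pentagon was at (4.0, 2.3) in frame 1 and (1.2, 2.3) in frame 3.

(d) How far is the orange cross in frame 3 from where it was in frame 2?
2.5

The orange cross moved from (8.5, 7.4) to (6.3, 6.2), a distance of √(2.2² + 1.2²) ≈ 2.5.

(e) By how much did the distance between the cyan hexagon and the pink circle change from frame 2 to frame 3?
+0.8

Distance in frame 2: 7.1. Distance in frame 3: 7.9.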